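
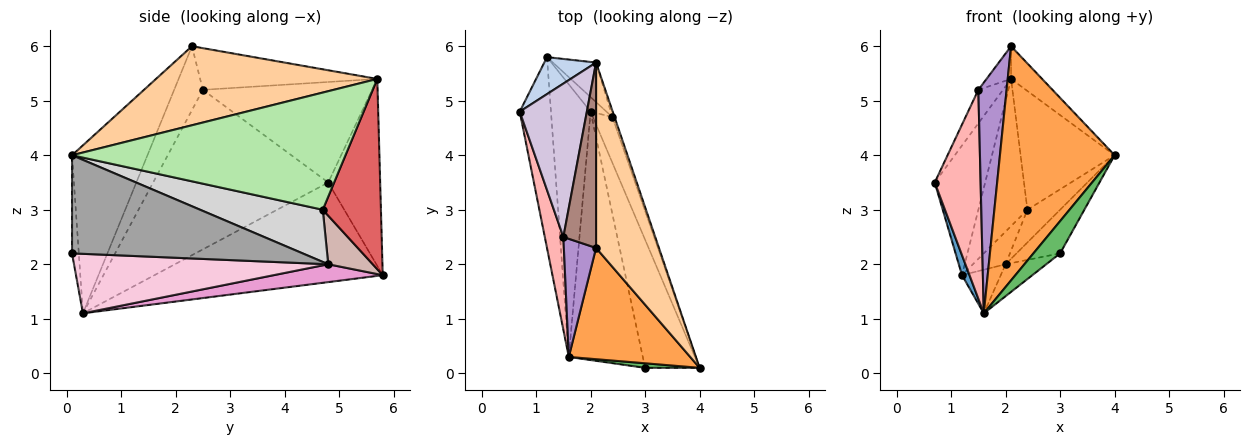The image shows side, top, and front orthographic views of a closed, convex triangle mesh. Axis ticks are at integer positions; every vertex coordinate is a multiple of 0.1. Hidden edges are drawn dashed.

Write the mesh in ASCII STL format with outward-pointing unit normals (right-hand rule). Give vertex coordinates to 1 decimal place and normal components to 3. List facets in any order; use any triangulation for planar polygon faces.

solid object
 facet normal -0.954 -0.031 -0.299
  outer loop
   vertex 1.2 5.8 1.8
   vertex 1.6 0.3 1.1
   vertex 0.7 4.8 3.5
  endloop
 endfacet
 facet normal -0.704 0.683 0.195
  outer loop
   vertex 2.1 5.7 5.4
   vertex 1.2 5.8 1.8
   vertex 0.7 4.8 3.5
  endloop
 endfacet
 facet normal -0.511 -0.777 0.369
  outer loop
   vertex 2.1 2.3 6.0
   vertex 1.6 0.3 1.1
   vertex 4.0 0.1 4.0
  endloop
 endfacet
 facet normal 0.778 0.109 0.619
  outer loop
   vertex 2.1 2.3 6.0
   vertex 4.0 0.1 4.0
   vertex 2.1 5.7 5.4
  endloop
 endfacet
 facet normal -0.243 -0.960 0.135
  outer loop
   vertex 3.0 0.1 2.2
   vertex 4.0 0.1 4.0
   vertex 1.6 0.3 1.1
  endloop
 endfacet
 facet normal 0.946 0.325 -0.017
  outer loop
   vertex 2.4 4.7 3.0
   vertex 2.1 5.7 5.4
   vertex 4.0 0.1 4.0
  endloop
 endfacet
 facet normal 0.753 0.635 -0.171
  outer loop
   vertex 2.4 4.7 3.0
   vertex 1.2 5.8 1.8
   vertex 2.1 5.7 5.4
  endloop
 endfacet
 facet normal -0.961 -0.252 0.112
  outer loop
   vertex 1.5 2.5 5.2
   vertex 0.7 4.8 3.5
   vertex 1.6 0.3 1.1
  endloop
 endfacet
 facet normal -0.671 -0.660 0.338
  outer loop
   vertex 1.5 2.5 5.2
   vertex 1.6 0.3 1.1
   vertex 2.1 2.3 6.0
  endloop
 endfacet
 facet normal -0.826 0.120 0.551
  outer loop
   vertex 1.5 2.5 5.2
   vertex 2.1 5.7 5.4
   vertex 0.7 4.8 3.5
  endloop
 endfacet
 facet normal -0.782 0.108 0.614
  outer loop
   vertex 1.5 2.5 5.2
   vertex 2.1 2.3 6.0
   vertex 2.1 5.7 5.4
  endloop
 endfacet
 facet normal 0.779 0.573 -0.254
  outer loop
   vertex 2.0 4.8 2.0
   vertex 1.2 5.8 1.8
   vertex 2.4 4.7 3.0
  endloop
 endfacet
 facet normal 0.406 0.144 -0.902
  outer loop
   vertex 2.0 4.8 2.0
   vertex 1.6 0.3 1.1
   vertex 1.2 5.8 1.8
  endloop
 endfacet
 facet normal 0.624 0.100 -0.775
  outer loop
   vertex 2.0 4.8 2.0
   vertex 3.0 0.1 2.2
   vertex 1.6 0.3 1.1
  endloop
 endfacet
 facet normal 0.862 0.163 -0.479
  outer loop
   vertex 2.0 4.8 2.0
   vertex 4.0 0.1 4.0
   vertex 3.0 0.1 2.2
  endloop
 endfacet
 facet normal 0.909 0.242 -0.339
  outer loop
   vertex 2.0 4.8 2.0
   vertex 2.4 4.7 3.0
   vertex 4.0 0.1 4.0
  endloop
 endfacet
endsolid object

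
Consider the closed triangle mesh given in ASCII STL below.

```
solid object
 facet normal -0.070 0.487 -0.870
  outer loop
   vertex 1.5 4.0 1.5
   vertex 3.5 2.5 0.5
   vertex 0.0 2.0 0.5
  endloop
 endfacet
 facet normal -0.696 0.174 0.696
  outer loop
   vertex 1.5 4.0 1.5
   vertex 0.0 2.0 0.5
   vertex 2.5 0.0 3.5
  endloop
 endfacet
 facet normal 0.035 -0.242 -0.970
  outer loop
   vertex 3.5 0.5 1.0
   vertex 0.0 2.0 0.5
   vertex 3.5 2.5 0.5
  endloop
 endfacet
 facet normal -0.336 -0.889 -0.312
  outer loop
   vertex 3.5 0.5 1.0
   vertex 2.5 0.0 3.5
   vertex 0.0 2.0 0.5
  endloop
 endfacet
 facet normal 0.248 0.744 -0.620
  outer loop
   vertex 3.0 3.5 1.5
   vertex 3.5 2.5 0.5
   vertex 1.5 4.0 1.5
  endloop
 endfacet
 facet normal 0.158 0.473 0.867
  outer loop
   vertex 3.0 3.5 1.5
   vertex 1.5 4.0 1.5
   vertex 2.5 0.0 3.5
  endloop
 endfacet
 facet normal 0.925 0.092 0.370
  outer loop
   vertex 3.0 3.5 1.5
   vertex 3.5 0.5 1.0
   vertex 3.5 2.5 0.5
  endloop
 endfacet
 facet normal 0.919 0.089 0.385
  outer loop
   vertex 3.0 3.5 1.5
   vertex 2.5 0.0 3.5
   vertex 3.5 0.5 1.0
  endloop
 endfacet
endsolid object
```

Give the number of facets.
8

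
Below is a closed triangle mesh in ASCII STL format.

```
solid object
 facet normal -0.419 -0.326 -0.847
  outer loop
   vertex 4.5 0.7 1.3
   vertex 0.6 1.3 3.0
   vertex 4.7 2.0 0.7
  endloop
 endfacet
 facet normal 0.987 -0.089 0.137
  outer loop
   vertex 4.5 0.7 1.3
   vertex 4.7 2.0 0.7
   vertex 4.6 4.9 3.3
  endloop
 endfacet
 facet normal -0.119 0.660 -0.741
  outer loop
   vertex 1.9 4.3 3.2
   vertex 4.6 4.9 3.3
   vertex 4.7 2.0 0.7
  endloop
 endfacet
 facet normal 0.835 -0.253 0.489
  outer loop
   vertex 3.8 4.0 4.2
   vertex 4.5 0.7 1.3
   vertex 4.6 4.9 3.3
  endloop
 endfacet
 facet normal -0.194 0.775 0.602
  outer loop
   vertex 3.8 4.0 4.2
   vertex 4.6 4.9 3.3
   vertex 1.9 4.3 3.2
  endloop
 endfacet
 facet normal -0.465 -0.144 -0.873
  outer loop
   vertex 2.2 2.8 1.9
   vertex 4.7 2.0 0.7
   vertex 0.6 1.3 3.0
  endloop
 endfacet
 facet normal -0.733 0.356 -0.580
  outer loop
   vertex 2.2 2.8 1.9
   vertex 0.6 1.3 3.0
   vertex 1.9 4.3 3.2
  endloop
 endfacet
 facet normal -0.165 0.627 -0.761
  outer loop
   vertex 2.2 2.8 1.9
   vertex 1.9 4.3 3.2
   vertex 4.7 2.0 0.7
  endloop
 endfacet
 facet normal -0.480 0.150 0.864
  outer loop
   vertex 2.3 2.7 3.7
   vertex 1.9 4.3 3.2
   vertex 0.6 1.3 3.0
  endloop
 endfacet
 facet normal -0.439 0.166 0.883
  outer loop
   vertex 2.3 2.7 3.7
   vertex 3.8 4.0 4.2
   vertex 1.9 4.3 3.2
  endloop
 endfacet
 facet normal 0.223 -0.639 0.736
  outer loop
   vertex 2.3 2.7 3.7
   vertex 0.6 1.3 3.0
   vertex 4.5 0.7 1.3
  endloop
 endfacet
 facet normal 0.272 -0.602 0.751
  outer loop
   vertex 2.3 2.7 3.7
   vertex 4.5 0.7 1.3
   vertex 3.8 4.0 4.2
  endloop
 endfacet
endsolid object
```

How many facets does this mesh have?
12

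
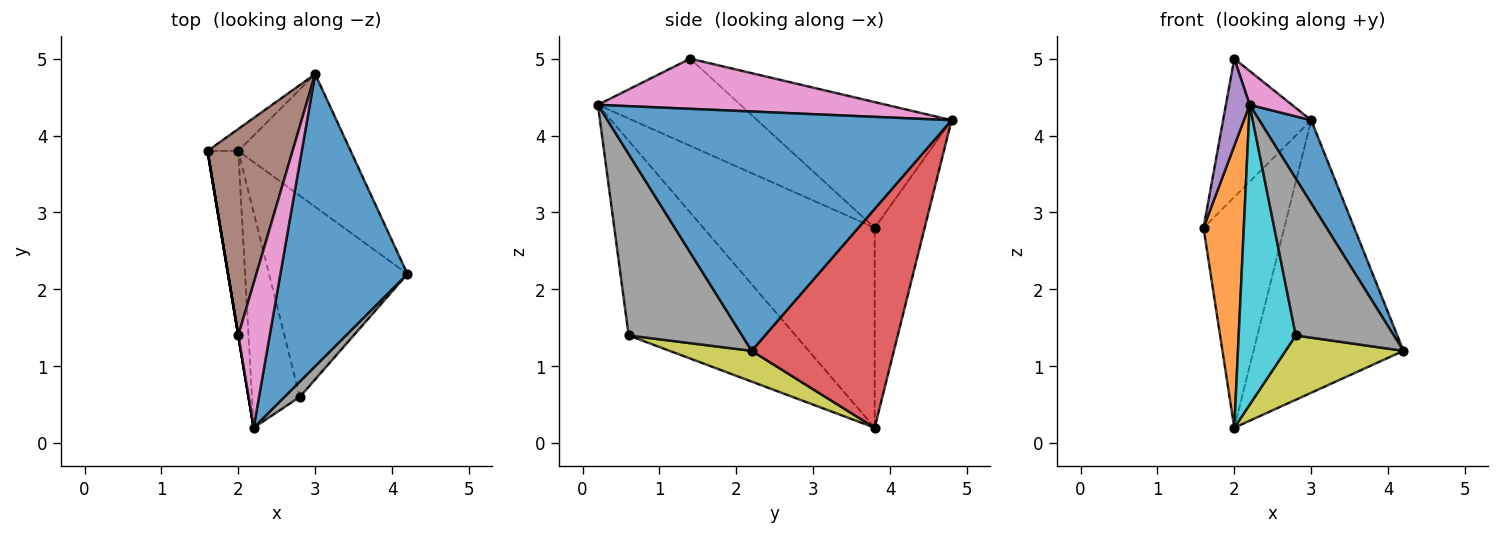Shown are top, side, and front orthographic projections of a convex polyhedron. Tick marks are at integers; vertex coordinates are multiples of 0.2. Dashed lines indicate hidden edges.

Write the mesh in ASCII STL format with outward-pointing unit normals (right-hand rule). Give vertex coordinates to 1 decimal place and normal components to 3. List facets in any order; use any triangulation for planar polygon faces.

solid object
 facet normal 0.876 -0.132 0.465
  outer loop
   vertex 3.0 4.8 4.2
   vertex 2.2 0.2 4.4
   vertex 4.2 2.2 1.2
  endloop
 endfacet
 facet normal -0.963 -0.226 -0.148
  outer loop
   vertex 2.0 3.8 0.2
   vertex 2.2 0.2 4.4
   vertex 1.6 3.8 2.8
  endloop
 endfacet
 facet normal -0.525 0.847 -0.081
  outer loop
   vertex 2.0 3.8 0.2
   vertex 1.6 3.8 2.8
   vertex 3.0 4.8 4.2
  endloop
 endfacet
 facet normal 0.649 0.684 -0.333
  outer loop
   vertex 2.0 3.8 0.2
   vertex 3.0 4.8 4.2
   vertex 4.2 2.2 1.2
  endloop
 endfacet
 facet normal -0.986 -0.164 0.000
  outer loop
   vertex 2.0 1.4 5.0
   vertex 1.6 3.8 2.8
   vertex 2.2 0.2 4.4
  endloop
 endfacet
 facet normal -0.776 0.351 0.524
  outer loop
   vertex 2.0 1.4 5.0
   vertex 3.0 4.8 4.2
   vertex 1.6 3.8 2.8
  endloop
 endfacet
 facet normal 0.841 -0.123 0.527
  outer loop
   vertex 2.0 1.4 5.0
   vertex 2.2 0.2 4.4
   vertex 3.0 4.8 4.2
  endloop
 endfacet
 facet normal 0.755 -0.653 0.064
  outer loop
   vertex 2.8 0.6 1.4
   vertex 4.2 2.2 1.2
   vertex 2.2 0.2 4.4
  endloop
 endfacet
 facet normal 0.207 -0.298 -0.932
  outer loop
   vertex 2.8 0.6 1.4
   vertex 2.0 3.8 0.2
   vertex 4.2 2.2 1.2
  endloop
 endfacet
 facet normal -0.922 -0.315 -0.226
  outer loop
   vertex 2.8 0.6 1.4
   vertex 2.2 0.2 4.4
   vertex 2.0 3.8 0.2
  endloop
 endfacet
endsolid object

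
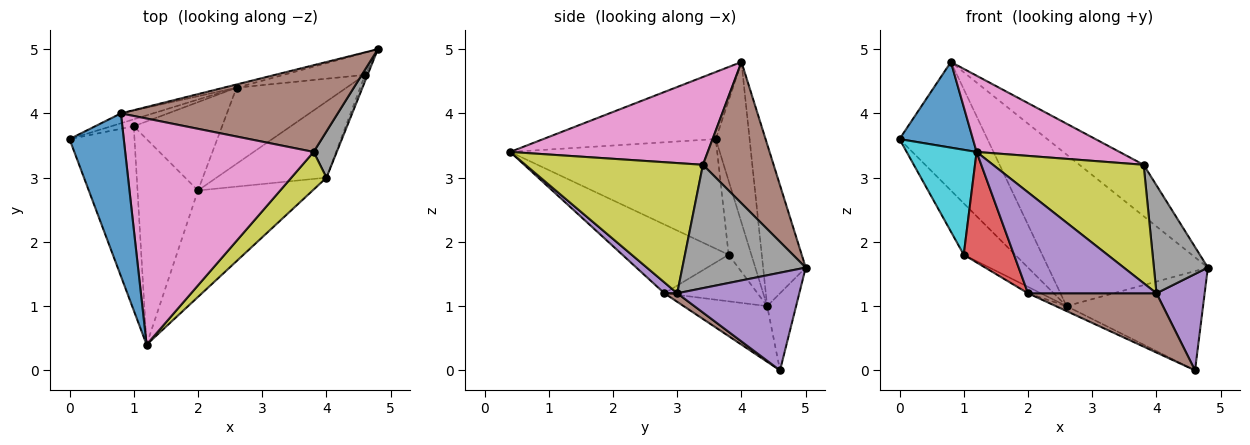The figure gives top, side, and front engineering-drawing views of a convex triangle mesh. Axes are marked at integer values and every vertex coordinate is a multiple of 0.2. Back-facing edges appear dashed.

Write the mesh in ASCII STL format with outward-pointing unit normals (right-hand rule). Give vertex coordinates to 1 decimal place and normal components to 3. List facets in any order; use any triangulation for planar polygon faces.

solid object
 facet normal -0.738 -0.314 0.597
  outer loop
   vertex 0.8 4.0 4.8
   vertex 0.0 3.6 3.6
   vertex 1.2 0.4 3.4
  endloop
 endfacet
 facet normal -0.202 0.956 -0.214
  outer loop
   vertex 2.6 4.4 1.0
   vertex 4.8 5.0 1.6
   vertex 4.6 4.6 0.0
  endloop
 endfacet
 facet normal -0.358 0.931 -0.072
  outer loop
   vertex 2.6 4.4 1.0
   vertex 0.0 3.6 3.6
   vertex 0.8 4.0 4.8
  endloop
 endfacet
 facet normal -0.258 0.966 -0.020
  outer loop
   vertex 2.6 4.4 1.0
   vertex 0.8 4.0 4.8
   vertex 4.8 5.0 1.6
  endloop
 endfacet
 facet normal 0.930 -0.367 -0.024
  outer loop
   vertex 4.0 3.0 1.2
   vertex 4.6 4.6 0.0
   vertex 4.8 5.0 1.6
  endloop
 endfacet
 facet normal 0.489 0.445 0.750
  outer loop
   vertex 3.8 3.4 3.2
   vertex 4.8 5.0 1.6
   vertex 0.8 4.0 4.8
  endloop
 endfacet
 facet normal 0.404 -0.292 0.867
  outer loop
   vertex 3.8 3.4 3.2
   vertex 0.8 4.0 4.8
   vertex 1.2 0.4 3.4
  endloop
 endfacet
 facet normal 0.903 -0.395 0.169
  outer loop
   vertex 3.8 3.4 3.2
   vertex 4.0 3.0 1.2
   vertex 4.8 5.0 1.6
  endloop
 endfacet
 facet normal 0.747 -0.634 0.201
  outer loop
   vertex 3.8 3.4 3.2
   vertex 1.2 0.4 3.4
   vertex 4.0 3.0 1.2
  endloop
 endfacet
 facet normal -0.826 -0.279 -0.490
  outer loop
   vertex 1.0 3.8 1.8
   vertex 1.2 0.4 3.4
   vertex 0.0 3.6 3.6
  endloop
 endfacet
 facet normal -0.401 0.908 -0.122
  outer loop
   vertex 1.0 3.8 1.8
   vertex 0.0 3.6 3.6
   vertex 2.6 4.4 1.0
  endloop
 endfacet
 facet normal -0.451 0.058 -0.891
  outer loop
   vertex 2.0 2.8 1.2
   vertex 2.6 4.4 1.0
   vertex 4.6 4.6 0.0
  endloop
 endfacet
 facet normal -0.465 0.064 -0.883
  outer loop
   vertex 2.0 2.8 1.2
   vertex 1.0 3.8 1.8
   vertex 2.6 4.4 1.0
  endloop
 endfacet
 facet normal -0.708 -0.334 -0.622
  outer loop
   vertex 2.0 2.8 1.2
   vertex 1.2 0.4 3.4
   vertex 1.0 3.8 1.8
  endloop
 endfacet
 facet normal 0.069 -0.686 -0.724
  outer loop
   vertex 2.0 2.8 1.2
   vertex 4.0 3.0 1.2
   vertex 1.2 0.4 3.4
  endloop
 endfacet
 facet normal 0.061 -0.613 -0.787
  outer loop
   vertex 2.0 2.8 1.2
   vertex 4.6 4.6 0.0
   vertex 4.0 3.0 1.2
  endloop
 endfacet
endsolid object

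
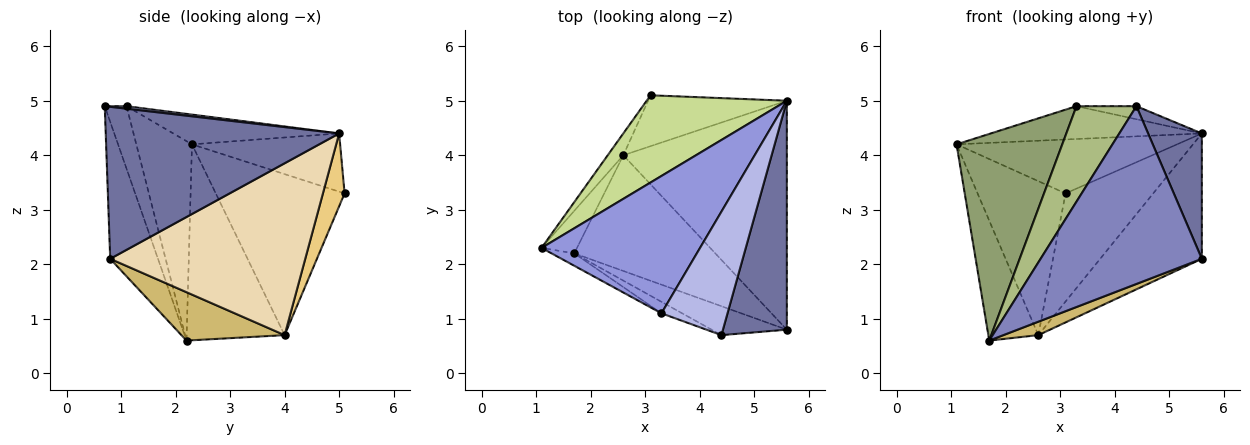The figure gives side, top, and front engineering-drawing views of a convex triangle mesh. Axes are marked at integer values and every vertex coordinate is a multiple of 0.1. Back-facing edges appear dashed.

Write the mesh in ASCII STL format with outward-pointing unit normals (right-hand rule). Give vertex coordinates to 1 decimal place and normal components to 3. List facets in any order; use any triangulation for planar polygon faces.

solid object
 facet normal 0.902 -0.208 0.379
  outer loop
   vertex 5.6 0.8 2.1
   vertex 5.6 5.0 4.4
   vertex 4.4 0.7 4.9
  endloop
 endfacet
 facet normal -0.281 -0.947 -0.154
  outer loop
   vertex 5.6 0.8 2.1
   vertex 4.4 0.7 4.9
   vertex 1.7 2.2 0.6
  endloop
 endfacet
 facet normal -0.180 0.229 0.957
  outer loop
   vertex 3.3 1.1 4.9
   vertex 5.6 5.0 4.4
   vertex 1.1 2.3 4.2
  endloop
 endfacet
 facet normal 0.038 0.105 0.994
  outer loop
   vertex 3.3 1.1 4.9
   vertex 4.4 0.7 4.9
   vertex 5.6 5.0 4.4
  endloop
 endfacet
 facet normal -0.465 -0.884 -0.053
  outer loop
   vertex 3.3 1.1 4.9
   vertex 1.1 2.3 4.2
   vertex 1.7 2.2 0.6
  endloop
 endfacet
 facet normal -0.340 -0.934 -0.113
  outer loop
   vertex 3.3 1.1 4.9
   vertex 1.7 2.2 0.6
   vertex 4.4 0.7 4.9
  endloop
 endfacet
 facet normal -0.333 0.496 0.802
  outer loop
   vertex 3.1 5.1 3.3
   vertex 1.1 2.3 4.2
   vertex 5.6 5.0 4.4
  endloop
 endfacet
 facet normal -0.879 0.449 -0.159
  outer loop
   vertex 2.6 4.0 0.7
   vertex 1.7 2.2 0.6
   vertex 1.1 2.3 4.2
  endloop
 endfacet
 facet normal -0.823 0.562 -0.080
  outer loop
   vertex 2.6 4.0 0.7
   vertex 1.1 2.3 4.2
   vertex 3.1 5.1 3.3
  endloop
 endfacet
 facet normal 0.323 -0.109 -0.940
  outer loop
   vertex 2.6 4.0 0.7
   vertex 5.6 0.8 2.1
   vertex 1.7 2.2 0.6
  endloop
 endfacet
 facet normal 0.218 0.883 -0.416
  outer loop
   vertex 2.6 4.0 0.7
   vertex 3.1 5.1 3.3
   vertex 5.6 5.0 4.4
  endloop
 endfacet
 facet normal 0.678 0.353 -0.645
  outer loop
   vertex 2.6 4.0 0.7
   vertex 5.6 5.0 4.4
   vertex 5.6 0.8 2.1
  endloop
 endfacet
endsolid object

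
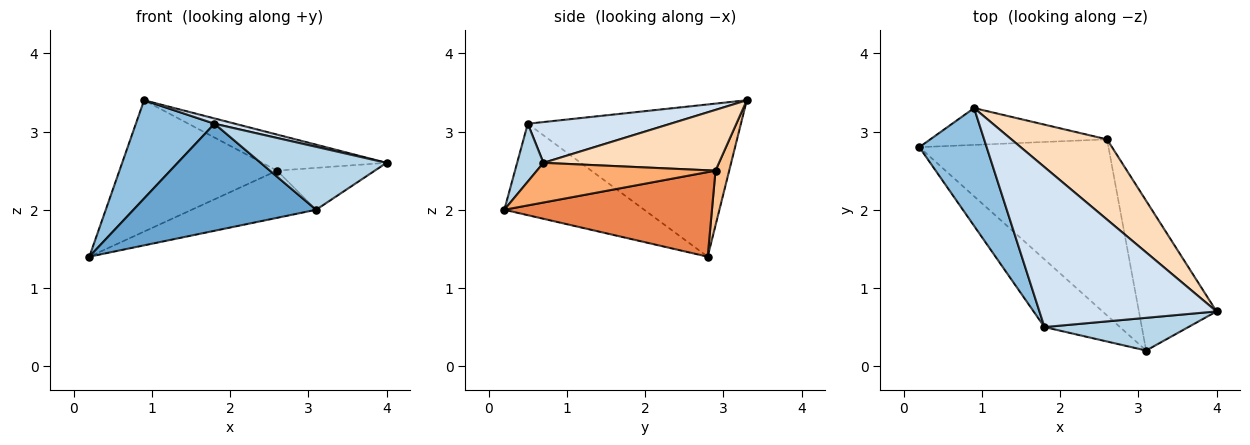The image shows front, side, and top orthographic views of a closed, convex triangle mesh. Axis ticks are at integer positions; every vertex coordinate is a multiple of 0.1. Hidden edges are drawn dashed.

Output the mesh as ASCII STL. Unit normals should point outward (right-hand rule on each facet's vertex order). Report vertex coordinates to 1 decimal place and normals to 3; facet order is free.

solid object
 facet normal -0.543 -0.710 -0.449
  outer loop
   vertex 1.8 0.5 3.1
   vertex 0.2 2.8 1.4
   vertex 3.1 0.2 2.0
  endloop
 endfacet
 facet normal -0.867 -0.320 0.383
  outer loop
   vertex 1.8 0.5 3.1
   vertex 0.9 3.3 3.4
   vertex 0.2 2.8 1.4
  endloop
 endfacet
 facet normal 0.182 -0.872 0.453
  outer loop
   vertex 1.8 0.5 3.1
   vertex 3.1 0.2 2.0
   vertex 4.0 0.7 2.6
  endloop
 endfacet
 facet normal 0.224 -0.032 0.974
  outer loop
   vertex 1.8 0.5 3.1
   vertex 4.0 0.7 2.6
   vertex 0.9 3.3 3.4
  endloop
 endfacet
 facet normal 0.397 0.238 -0.887
  outer loop
   vertex 2.6 2.9 2.5
   vertex 3.1 0.2 2.0
   vertex 0.2 2.8 1.4
  endloop
 endfacet
 facet normal 0.442 0.242 -0.864
  outer loop
   vertex 2.6 2.9 2.5
   vertex 4.0 0.7 2.6
   vertex 3.1 0.2 2.0
  endloop
 endfacet
 facet normal 0.083 0.960 -0.269
  outer loop
   vertex 2.6 2.9 2.5
   vertex 0.2 2.8 1.4
   vertex 0.9 3.3 3.4
  endloop
 endfacet
 facet normal 0.501 0.355 0.789
  outer loop
   vertex 2.6 2.9 2.5
   vertex 0.9 3.3 3.4
   vertex 4.0 0.7 2.6
  endloop
 endfacet
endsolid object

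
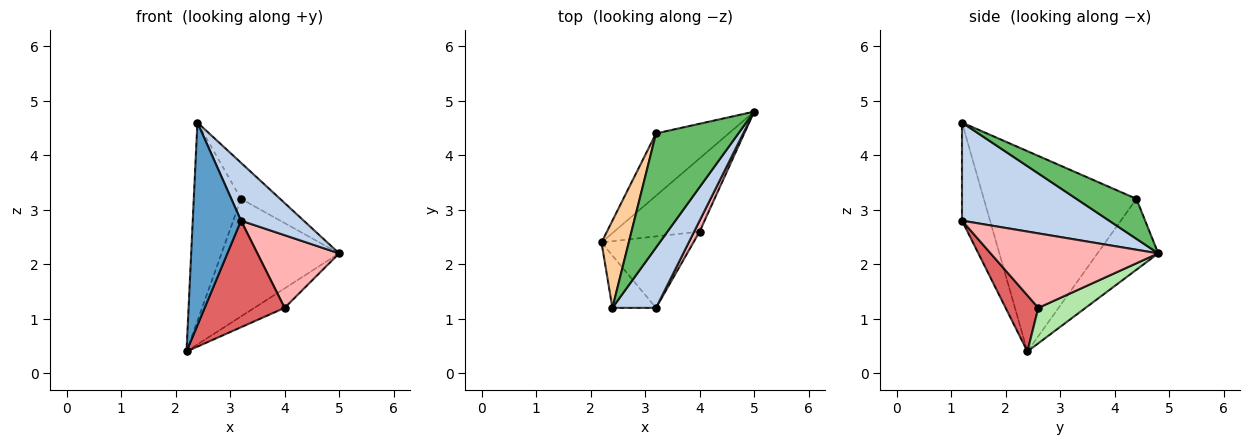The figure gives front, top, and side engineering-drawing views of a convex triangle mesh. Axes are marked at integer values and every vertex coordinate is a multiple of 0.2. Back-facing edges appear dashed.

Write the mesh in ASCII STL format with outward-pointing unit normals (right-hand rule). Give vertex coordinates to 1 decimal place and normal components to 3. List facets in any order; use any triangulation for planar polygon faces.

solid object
 facet normal -0.490 -0.844 -0.218
  outer loop
   vertex 2.4 1.2 4.6
   vertex 2.2 2.4 0.4
   vertex 3.2 1.2 2.8
  endloop
 endfacet
 facet normal 0.852 -0.363 0.378
  outer loop
   vertex 2.4 1.2 4.6
   vertex 3.2 1.2 2.8
   vertex 5.0 4.8 2.2
  endloop
 endfacet
 facet normal -0.415 0.804 -0.426
  outer loop
   vertex 3.2 4.4 3.2
   vertex 5.0 4.8 2.2
   vertex 2.2 2.4 0.4
  endloop
 endfacet
 facet normal -0.947 0.293 0.129
  outer loop
   vertex 3.2 4.4 3.2
   vertex 2.2 2.4 0.4
   vertex 2.4 1.2 4.6
  endloop
 endfacet
 facet normal 0.420 0.274 0.865
  outer loop
   vertex 3.2 4.4 3.2
   vertex 2.4 1.2 4.6
   vertex 5.0 4.8 2.2
  endloop
 endfacet
 facet normal 0.372 0.239 -0.897
  outer loop
   vertex 4.0 2.6 1.2
   vertex 2.2 2.4 0.4
   vertex 5.0 4.8 2.2
  endloop
 endfacet
 facet normal 0.322 -0.786 -0.527
  outer loop
   vertex 4.0 2.6 1.2
   vertex 3.2 1.2 2.8
   vertex 2.2 2.4 0.4
  endloop
 endfacet
 facet normal 0.897 -0.437 0.066
  outer loop
   vertex 4.0 2.6 1.2
   vertex 5.0 4.8 2.2
   vertex 3.2 1.2 2.8
  endloop
 endfacet
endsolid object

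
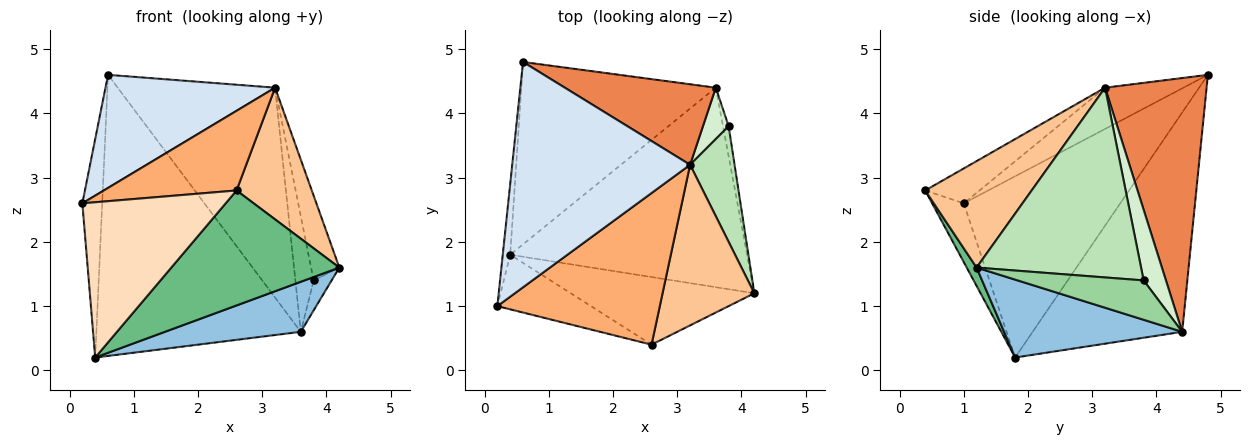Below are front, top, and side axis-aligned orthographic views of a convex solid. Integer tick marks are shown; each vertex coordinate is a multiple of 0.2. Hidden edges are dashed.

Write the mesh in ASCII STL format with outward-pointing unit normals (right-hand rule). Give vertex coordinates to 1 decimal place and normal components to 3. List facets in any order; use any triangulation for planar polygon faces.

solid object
 facet normal -0.991 0.126 -0.041
  outer loop
   vertex 0.4 1.8 0.2
   vertex 0.2 1.0 2.6
   vertex 0.6 4.8 4.6
  endloop
 endfacet
 facet normal 0.304 -0.232 -0.924
  outer loop
   vertex 3.6 4.4 0.6
   vertex 4.2 1.2 1.6
   vertex 0.4 1.8 0.2
  endloop
 endfacet
 facet normal -0.523 0.715 -0.464
  outer loop
   vertex 3.6 4.4 0.6
   vertex 0.4 1.8 0.2
   vertex 0.6 4.8 4.6
  endloop
 endfacet
 facet normal -0.203 -0.439 0.875
  outer loop
   vertex 3.2 3.2 4.4
   vertex 0.6 4.8 4.6
   vertex 0.2 1.0 2.6
  endloop
 endfacet
 facet normal 0.516 0.800 0.307
  outer loop
   vertex 3.2 3.2 4.4
   vertex 3.6 4.4 0.6
   vertex 0.6 4.8 4.6
  endloop
 endfacet
 facet normal -0.187 -0.457 0.870
  outer loop
   vertex 2.6 0.4 2.8
   vertex 3.2 3.2 4.4
   vertex 0.2 1.0 2.6
  endloop
 endfacet
 facet normal 0.668 -0.472 0.576
  outer loop
   vertex 2.6 0.4 2.8
   vertex 4.2 1.2 1.6
   vertex 3.2 3.2 4.4
  endloop
 endfacet
 facet normal -0.204 -0.924 -0.325
  outer loop
   vertex 2.6 0.4 2.8
   vertex 0.2 1.0 2.6
   vertex 0.4 1.8 0.2
  endloop
 endfacet
 facet normal 0.051 -0.861 -0.506
  outer loop
   vertex 2.6 0.4 2.8
   vertex 0.4 1.8 0.2
   vertex 4.2 1.2 1.6
  endloop
 endfacet
 facet normal 0.980 0.140 -0.140
  outer loop
   vertex 3.8 3.8 1.4
   vertex 4.2 1.2 1.6
   vertex 3.6 4.4 0.6
  endloop
 endfacet
 facet normal 0.960 0.165 0.225
  outer loop
   vertex 3.8 3.8 1.4
   vertex 3.2 3.2 4.4
   vertex 4.2 1.2 1.6
  endloop
 endfacet
 facet normal 0.745 0.610 0.271
  outer loop
   vertex 3.8 3.8 1.4
   vertex 3.6 4.4 0.6
   vertex 3.2 3.2 4.4
  endloop
 endfacet
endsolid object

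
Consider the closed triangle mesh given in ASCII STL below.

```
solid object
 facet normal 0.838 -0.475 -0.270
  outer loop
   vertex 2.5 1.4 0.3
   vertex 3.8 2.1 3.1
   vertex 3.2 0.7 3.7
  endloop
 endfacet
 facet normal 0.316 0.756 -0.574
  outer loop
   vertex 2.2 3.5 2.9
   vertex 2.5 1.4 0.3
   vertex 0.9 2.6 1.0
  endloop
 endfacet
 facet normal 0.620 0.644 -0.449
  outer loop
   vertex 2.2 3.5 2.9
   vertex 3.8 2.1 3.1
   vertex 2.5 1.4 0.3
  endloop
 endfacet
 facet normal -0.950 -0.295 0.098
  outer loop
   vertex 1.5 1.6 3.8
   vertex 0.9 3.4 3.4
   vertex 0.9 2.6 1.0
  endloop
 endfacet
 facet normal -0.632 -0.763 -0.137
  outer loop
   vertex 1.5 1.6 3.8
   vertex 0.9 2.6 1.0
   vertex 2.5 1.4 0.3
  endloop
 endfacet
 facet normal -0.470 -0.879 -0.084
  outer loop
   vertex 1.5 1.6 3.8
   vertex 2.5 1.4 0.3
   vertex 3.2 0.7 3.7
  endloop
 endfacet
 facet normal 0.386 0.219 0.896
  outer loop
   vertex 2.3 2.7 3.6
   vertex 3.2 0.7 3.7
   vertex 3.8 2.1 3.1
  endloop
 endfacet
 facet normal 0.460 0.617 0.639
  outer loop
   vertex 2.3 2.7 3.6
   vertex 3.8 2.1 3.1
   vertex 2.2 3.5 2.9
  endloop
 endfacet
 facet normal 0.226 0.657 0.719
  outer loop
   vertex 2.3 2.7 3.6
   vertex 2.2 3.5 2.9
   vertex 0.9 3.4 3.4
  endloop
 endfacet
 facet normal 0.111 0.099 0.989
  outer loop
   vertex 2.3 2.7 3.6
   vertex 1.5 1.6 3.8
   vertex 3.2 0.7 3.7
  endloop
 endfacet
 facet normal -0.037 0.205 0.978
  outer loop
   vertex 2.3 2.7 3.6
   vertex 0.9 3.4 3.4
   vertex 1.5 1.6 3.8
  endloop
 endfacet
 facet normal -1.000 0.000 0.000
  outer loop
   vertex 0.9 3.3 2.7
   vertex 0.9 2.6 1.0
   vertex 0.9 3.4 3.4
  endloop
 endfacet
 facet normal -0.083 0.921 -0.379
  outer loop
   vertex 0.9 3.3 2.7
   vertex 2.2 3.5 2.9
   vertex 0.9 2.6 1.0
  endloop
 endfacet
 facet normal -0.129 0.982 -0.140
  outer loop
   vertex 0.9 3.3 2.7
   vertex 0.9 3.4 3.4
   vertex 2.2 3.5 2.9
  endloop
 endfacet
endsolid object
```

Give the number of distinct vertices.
9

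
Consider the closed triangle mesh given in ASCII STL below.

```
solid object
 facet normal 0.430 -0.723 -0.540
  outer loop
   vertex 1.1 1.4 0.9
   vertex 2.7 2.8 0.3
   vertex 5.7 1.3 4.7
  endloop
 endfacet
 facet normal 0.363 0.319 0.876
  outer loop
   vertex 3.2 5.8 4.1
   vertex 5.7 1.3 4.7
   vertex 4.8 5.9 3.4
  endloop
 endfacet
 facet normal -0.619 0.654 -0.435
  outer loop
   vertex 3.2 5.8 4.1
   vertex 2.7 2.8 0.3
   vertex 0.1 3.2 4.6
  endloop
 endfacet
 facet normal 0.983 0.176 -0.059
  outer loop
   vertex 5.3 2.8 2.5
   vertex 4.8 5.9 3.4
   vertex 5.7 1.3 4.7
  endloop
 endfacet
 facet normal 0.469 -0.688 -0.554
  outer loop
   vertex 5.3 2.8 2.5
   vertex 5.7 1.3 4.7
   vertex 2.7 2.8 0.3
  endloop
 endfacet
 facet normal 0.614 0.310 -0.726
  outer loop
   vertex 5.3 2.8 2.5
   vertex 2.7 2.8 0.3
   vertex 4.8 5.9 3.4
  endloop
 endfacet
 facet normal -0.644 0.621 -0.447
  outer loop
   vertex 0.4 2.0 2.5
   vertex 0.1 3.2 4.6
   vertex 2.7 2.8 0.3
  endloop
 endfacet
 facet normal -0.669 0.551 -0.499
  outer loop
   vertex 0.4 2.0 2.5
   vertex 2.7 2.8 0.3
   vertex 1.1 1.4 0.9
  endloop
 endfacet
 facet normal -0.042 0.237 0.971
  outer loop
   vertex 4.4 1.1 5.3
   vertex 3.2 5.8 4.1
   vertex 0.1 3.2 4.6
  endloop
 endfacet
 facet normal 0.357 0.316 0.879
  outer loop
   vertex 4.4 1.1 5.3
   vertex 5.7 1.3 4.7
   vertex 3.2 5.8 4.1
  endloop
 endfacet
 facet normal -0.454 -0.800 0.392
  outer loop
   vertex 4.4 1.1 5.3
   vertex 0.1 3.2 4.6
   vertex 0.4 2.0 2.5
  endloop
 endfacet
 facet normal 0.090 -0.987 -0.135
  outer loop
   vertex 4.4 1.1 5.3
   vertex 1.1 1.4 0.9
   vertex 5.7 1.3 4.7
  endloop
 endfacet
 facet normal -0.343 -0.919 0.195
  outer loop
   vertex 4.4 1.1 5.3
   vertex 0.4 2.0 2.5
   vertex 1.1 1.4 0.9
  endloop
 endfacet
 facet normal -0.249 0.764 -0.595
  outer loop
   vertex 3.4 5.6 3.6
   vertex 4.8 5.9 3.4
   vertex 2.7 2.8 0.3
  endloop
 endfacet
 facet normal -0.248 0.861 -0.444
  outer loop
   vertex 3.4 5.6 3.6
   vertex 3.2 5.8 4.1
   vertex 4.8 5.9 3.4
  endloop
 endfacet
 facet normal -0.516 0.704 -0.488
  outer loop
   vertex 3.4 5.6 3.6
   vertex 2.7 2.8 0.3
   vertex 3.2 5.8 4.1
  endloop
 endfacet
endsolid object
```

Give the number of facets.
16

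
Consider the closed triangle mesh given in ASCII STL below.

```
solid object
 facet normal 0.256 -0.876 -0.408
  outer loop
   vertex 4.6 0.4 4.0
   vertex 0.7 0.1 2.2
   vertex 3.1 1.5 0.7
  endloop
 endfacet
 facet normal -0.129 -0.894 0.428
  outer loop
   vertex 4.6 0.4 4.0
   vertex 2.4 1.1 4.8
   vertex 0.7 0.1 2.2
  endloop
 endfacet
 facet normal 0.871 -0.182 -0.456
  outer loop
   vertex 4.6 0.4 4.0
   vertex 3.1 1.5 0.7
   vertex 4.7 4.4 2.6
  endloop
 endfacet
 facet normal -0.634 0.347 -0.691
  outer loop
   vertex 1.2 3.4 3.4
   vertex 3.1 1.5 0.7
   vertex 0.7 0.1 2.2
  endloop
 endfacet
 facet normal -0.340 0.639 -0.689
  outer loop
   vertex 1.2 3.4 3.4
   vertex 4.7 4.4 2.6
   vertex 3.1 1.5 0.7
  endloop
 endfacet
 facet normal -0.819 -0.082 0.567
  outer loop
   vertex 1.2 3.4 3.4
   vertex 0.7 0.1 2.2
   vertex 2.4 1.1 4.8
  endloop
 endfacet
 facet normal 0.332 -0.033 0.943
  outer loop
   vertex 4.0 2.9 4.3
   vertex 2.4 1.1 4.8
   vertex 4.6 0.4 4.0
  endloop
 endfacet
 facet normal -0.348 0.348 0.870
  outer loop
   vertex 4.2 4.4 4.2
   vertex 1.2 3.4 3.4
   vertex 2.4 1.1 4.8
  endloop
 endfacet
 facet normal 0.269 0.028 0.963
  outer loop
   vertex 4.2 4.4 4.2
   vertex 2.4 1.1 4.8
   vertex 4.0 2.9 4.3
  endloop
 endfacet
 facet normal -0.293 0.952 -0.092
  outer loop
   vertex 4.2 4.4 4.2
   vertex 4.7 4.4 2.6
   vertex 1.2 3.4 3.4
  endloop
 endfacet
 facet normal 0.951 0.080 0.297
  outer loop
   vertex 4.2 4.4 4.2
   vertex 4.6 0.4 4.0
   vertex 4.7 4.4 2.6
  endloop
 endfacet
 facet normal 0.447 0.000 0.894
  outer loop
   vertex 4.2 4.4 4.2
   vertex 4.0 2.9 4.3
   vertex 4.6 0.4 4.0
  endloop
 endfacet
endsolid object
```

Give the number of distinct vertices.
8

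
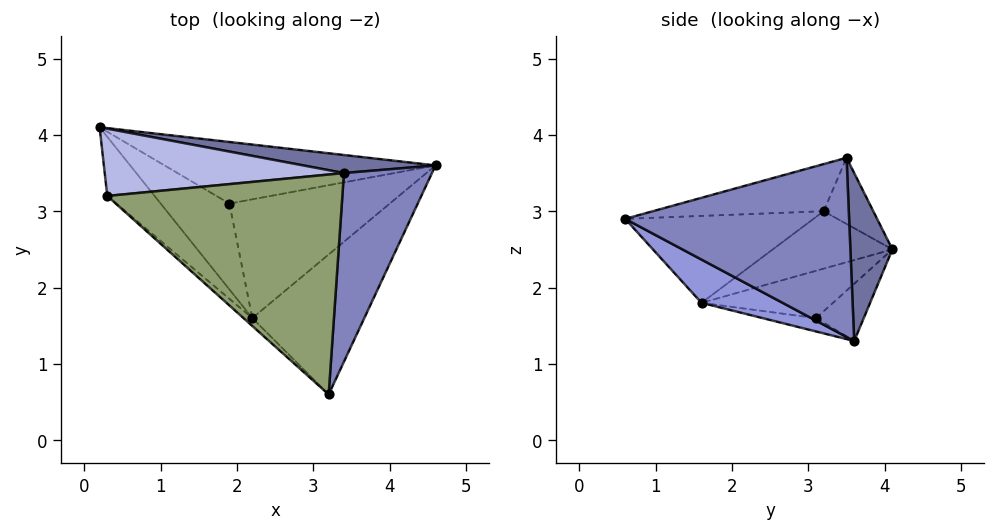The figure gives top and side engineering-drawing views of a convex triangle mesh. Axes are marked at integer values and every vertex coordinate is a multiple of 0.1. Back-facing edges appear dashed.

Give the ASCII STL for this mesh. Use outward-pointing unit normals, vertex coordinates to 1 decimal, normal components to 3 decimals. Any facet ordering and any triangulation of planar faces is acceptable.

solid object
 facet normal 0.142 0.983 0.112
  outer loop
   vertex 3.4 3.5 3.7
   vertex 4.6 3.6 1.3
   vertex 0.2 4.1 2.5
  endloop
 endfacet
 facet normal 0.883 -0.181 0.434
  outer loop
   vertex 3.4 3.5 3.7
   vertex 3.2 0.6 2.9
   vertex 4.6 3.6 1.3
  endloop
 endfacet
 facet normal 0.300 -0.554 -0.776
  outer loop
   vertex 2.2 1.6 1.8
   vertex 4.6 3.6 1.3
   vertex 3.2 0.6 2.9
  endloop
 endfacet
 facet normal -0.238 0.451 0.860
  outer loop
   vertex 0.3 3.2 3.0
   vertex 3.4 3.5 3.7
   vertex 0.2 4.1 2.5
  endloop
 endfacet
 facet normal -0.190 -0.249 0.950
  outer loop
   vertex 0.3 3.2 3.0
   vertex 3.2 0.6 2.9
   vertex 3.4 3.5 3.7
  endloop
 endfacet
 facet normal -0.706 -0.402 -0.582
  outer loop
   vertex 0.3 3.2 3.0
   vertex 0.2 4.1 2.5
   vertex 2.2 1.6 1.8
  endloop
 endfacet
 facet normal -0.667 -0.742 -0.068
  outer loop
   vertex 0.3 3.2 3.0
   vertex 2.2 1.6 1.8
   vertex 3.2 0.6 2.9
  endloop
 endfacet
 facet normal -0.183 0.468 -0.865
  outer loop
   vertex 1.9 3.1 1.6
   vertex 0.2 4.1 2.5
   vertex 4.6 3.6 1.3
  endloop
 endfacet
 facet normal -0.554 -0.218 -0.804
  outer loop
   vertex 1.9 3.1 1.6
   vertex 2.2 1.6 1.8
   vertex 0.2 4.1 2.5
  endloop
 endfacet
 facet normal -0.082 -0.148 -0.986
  outer loop
   vertex 1.9 3.1 1.6
   vertex 4.6 3.6 1.3
   vertex 2.2 1.6 1.8
  endloop
 endfacet
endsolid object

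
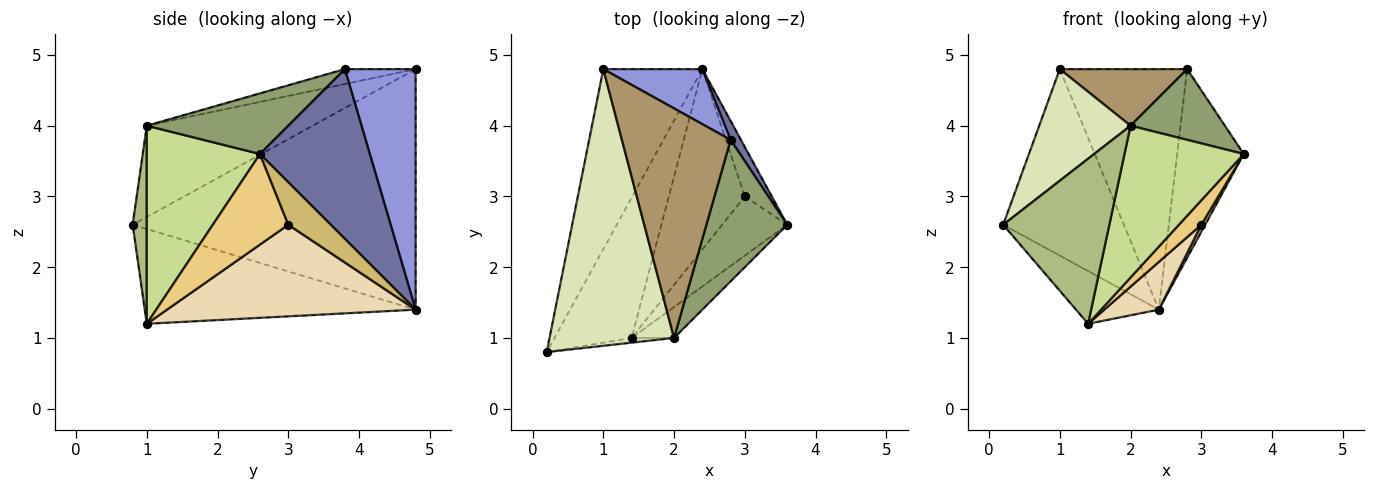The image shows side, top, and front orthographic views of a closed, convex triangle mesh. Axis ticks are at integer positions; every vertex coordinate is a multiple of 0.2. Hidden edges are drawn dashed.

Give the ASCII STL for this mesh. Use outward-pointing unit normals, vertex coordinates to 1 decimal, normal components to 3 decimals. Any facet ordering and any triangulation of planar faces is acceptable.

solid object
 facet normal 0.854 0.518 0.052
  outer loop
   vertex 2.8 3.8 4.8
   vertex 3.6 2.6 3.6
   vertex 2.4 4.8 1.4
  endloop
 endfacet
 facet normal -0.860 0.367 -0.354
  outer loop
   vertex 1.0 4.8 4.8
   vertex 2.4 4.8 1.4
   vertex 0.2 0.8 2.6
  endloop
 endfacet
 facet normal 0.476 0.857 0.196
  outer loop
   vertex 1.0 4.8 4.8
   vertex 2.8 3.8 4.8
   vertex 2.4 4.8 1.4
  endloop
 endfacet
 facet normal -0.755 0.231 -0.614
  outer loop
   vertex 1.4 1.0 1.2
   vertex 0.2 0.8 2.6
   vertex 2.4 4.8 1.4
  endloop
 endfacet
 facet normal 0.557 -0.371 0.743
  outer loop
   vertex 2.0 1.0 4.0
   vertex 3.6 2.6 3.6
   vertex 2.8 3.8 4.8
  endloop
 endfacet
 facet normal 0.132 -0.991 -0.028
  outer loop
   vertex 2.0 1.0 4.0
   vertex 0.2 0.8 2.6
   vertex 1.4 1.0 1.2
  endloop
 endfacet
 facet normal 0.681 -0.718 -0.146
  outer loop
   vertex 2.0 1.0 4.0
   vertex 1.4 1.0 1.2
   vertex 3.6 2.6 3.6
  endloop
 endfacet
 facet normal -0.562 -0.309 0.767
  outer loop
   vertex 2.0 1.0 4.0
   vertex 1.0 4.8 4.8
   vertex 0.2 0.8 2.6
  endloop
 endfacet
 facet normal -0.132 -0.237 0.962
  outer loop
   vertex 2.0 1.0 4.0
   vertex 2.8 3.8 4.8
   vertex 1.0 4.8 4.8
  endloop
 endfacet
 facet normal 0.841 -0.076 -0.535
  outer loop
   vertex 3.0 3.0 2.6
   vertex 2.4 4.8 1.4
   vertex 3.6 2.6 3.6
  endloop
 endfacet
 facet normal 0.789 -0.234 -0.567
  outer loop
   vertex 3.0 3.0 2.6
   vertex 3.6 2.6 3.6
   vertex 1.4 1.0 1.2
  endloop
 endfacet
 facet normal 0.759 -0.167 -0.629
  outer loop
   vertex 3.0 3.0 2.6
   vertex 1.4 1.0 1.2
   vertex 2.4 4.8 1.4
  endloop
 endfacet
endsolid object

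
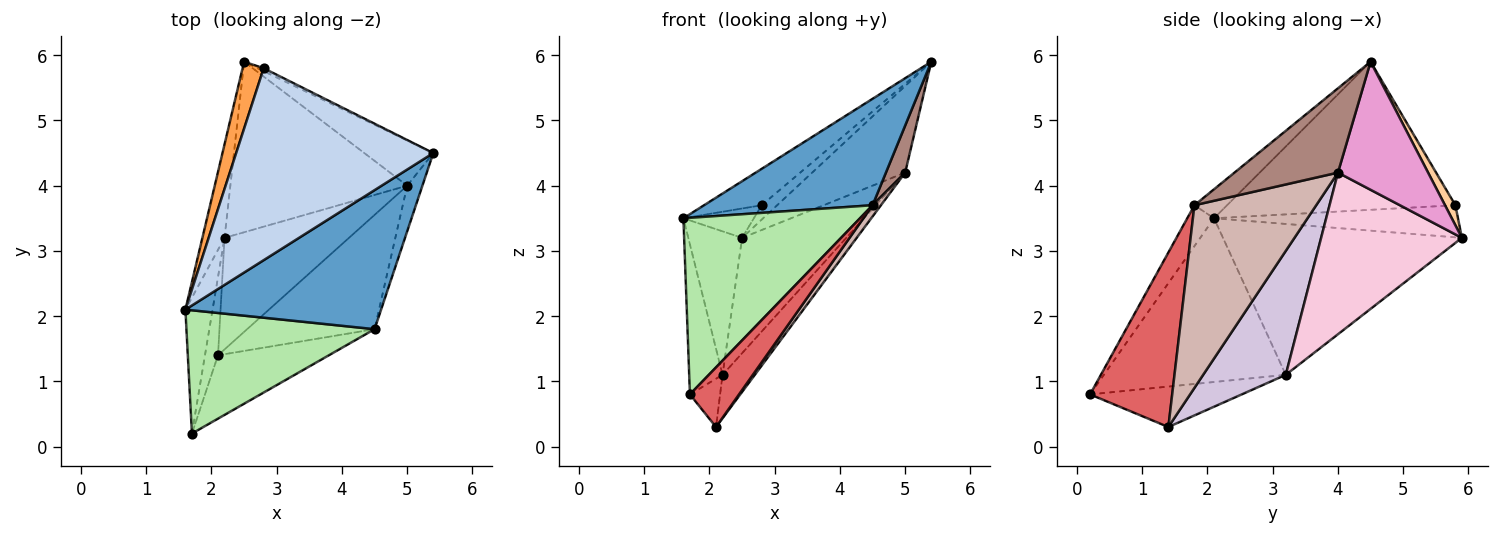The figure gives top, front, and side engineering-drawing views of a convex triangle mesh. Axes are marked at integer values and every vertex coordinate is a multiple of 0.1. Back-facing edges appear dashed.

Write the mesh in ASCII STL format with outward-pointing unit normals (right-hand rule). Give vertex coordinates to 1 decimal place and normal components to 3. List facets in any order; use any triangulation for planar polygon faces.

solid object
 facet normal -0.117 -0.604 0.789
  outer loop
   vertex 4.5 1.8 3.7
   vertex 5.4 4.5 5.9
   vertex 1.6 2.1 3.5
  endloop
 endfacet
 facet normal -0.594 0.150 0.790
  outer loop
   vertex 2.8 5.8 3.7
   vertex 1.6 2.1 3.5
   vertex 5.4 4.5 5.9
  endloop
 endfacet
 facet normal -0.812 0.235 0.534
  outer loop
   vertex 2.8 5.8 3.7
   vertex 2.5 5.9 3.2
   vertex 1.6 2.1 3.5
  endloop
 endfacet
 facet normal 0.550 0.818 -0.166
  outer loop
   vertex 2.8 5.8 3.7
   vertex 5.4 4.5 5.9
   vertex 2.5 5.9 3.2
  endloop
 endfacet
 facet normal -0.966 0.218 -0.142
  outer loop
   vertex 2.2 3.2 1.1
   vertex 1.6 2.1 3.5
   vertex 2.5 5.9 3.2
  endloop
 endfacet
 facet normal -0.123 -0.814 0.568
  outer loop
   vertex 1.7 0.2 0.8
   vertex 4.5 1.8 3.7
   vertex 1.6 2.1 3.5
  endloop
 endfacet
 facet normal 0.753 -0.451 -0.479
  outer loop
   vertex 1.7 0.2 0.8
   vertex 2.1 1.4 0.3
   vertex 4.5 1.8 3.7
  endloop
 endfacet
 facet normal -0.971 0.178 -0.161
  outer loop
   vertex 1.7 0.2 0.8
   vertex 1.6 2.1 3.5
   vertex 2.2 3.2 1.1
  endloop
 endfacet
 facet normal -0.935 0.186 -0.302
  outer loop
   vertex 1.7 0.2 0.8
   vertex 2.2 3.2 1.1
   vertex 2.1 1.4 0.3
  endloop
 endfacet
 facet normal 0.680 0.266 -0.683
  outer loop
   vertex 5.0 4.0 4.2
   vertex 2.1 1.4 0.3
   vertex 2.2 3.2 1.1
  endloop
 endfacet
 facet normal 0.968 -0.180 -0.175
  outer loop
   vertex 5.0 4.0 4.2
   vertex 5.4 4.5 5.9
   vertex 4.5 1.8 3.7
  endloop
 endfacet
 facet normal 0.819 -0.056 -0.571
  outer loop
   vertex 5.0 4.0 4.2
   vertex 4.5 1.8 3.7
   vertex 2.1 1.4 0.3
  endloop
 endfacet
 facet normal 0.652 0.672 -0.351
  outer loop
   vertex 5.0 4.0 4.2
   vertex 2.5 5.9 3.2
   vertex 5.4 4.5 5.9
  endloop
 endfacet
 facet normal 0.604 0.447 -0.660
  outer loop
   vertex 5.0 4.0 4.2
   vertex 2.2 3.2 1.1
   vertex 2.5 5.9 3.2
  endloop
 endfacet
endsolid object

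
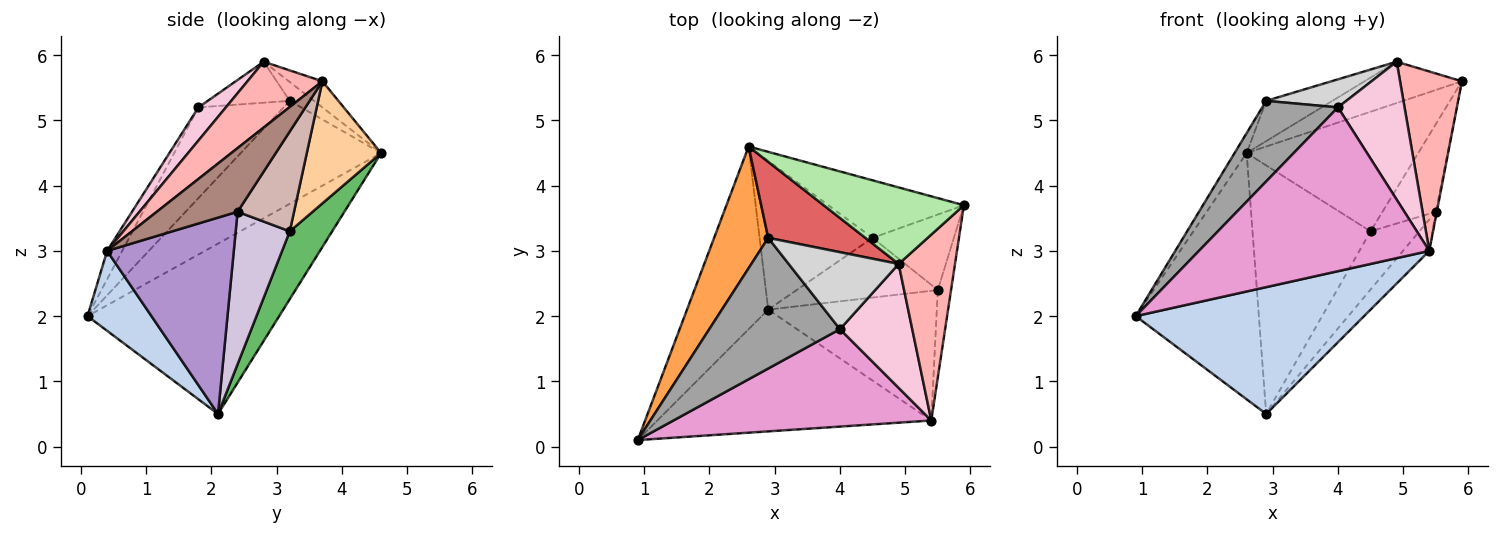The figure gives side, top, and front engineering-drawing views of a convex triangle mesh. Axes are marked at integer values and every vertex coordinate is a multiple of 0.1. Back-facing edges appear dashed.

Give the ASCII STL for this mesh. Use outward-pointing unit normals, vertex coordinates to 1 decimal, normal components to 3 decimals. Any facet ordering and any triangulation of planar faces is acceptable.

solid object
 facet normal -0.781 0.502 -0.372
  outer loop
   vertex 2.9 2.1 0.5
   vertex 0.9 0.1 2.0
   vertex 2.6 4.6 4.5
  endloop
 endfacet
 facet normal 0.198 -0.707 -0.679
  outer loop
   vertex 5.4 0.4 3.0
   vertex 0.9 0.1 2.0
   vertex 2.9 2.1 0.5
  endloop
 endfacet
 facet normal -0.883 0.076 0.464
  outer loop
   vertex 2.9 3.2 5.3
   vertex 2.6 4.6 4.5
   vertex 0.9 0.1 2.0
  endloop
 endfacet
 facet normal 0.364 0.840 -0.404
  outer loop
   vertex 4.5 3.2 3.3
   vertex 2.6 4.6 4.5
   vertex 5.9 3.7 5.6
  endloop
 endfacet
 facet normal 0.295 0.820 -0.491
  outer loop
   vertex 4.5 3.2 3.3
   vertex 2.9 2.1 0.5
   vertex 2.6 4.6 4.5
  endloop
 endfacet
 facet normal -0.162 0.469 0.868
  outer loop
   vertex 4.9 2.8 5.9
   vertex 5.9 3.7 5.6
   vertex 2.6 4.6 4.5
  endloop
 endfacet
 facet normal -0.169 0.461 0.871
  outer loop
   vertex 4.9 2.8 5.9
   vertex 2.6 4.6 4.5
   vertex 2.9 3.2 5.3
  endloop
 endfacet
 facet normal 0.644 -0.531 0.551
  outer loop
   vertex 4.9 2.8 5.9
   vertex 5.4 0.4 3.0
   vertex 5.9 3.7 5.6
  endloop
 endfacet
 facet normal 0.749 0.156 -0.644
  outer loop
   vertex 5.5 2.4 3.6
   vertex 5.4 0.4 3.0
   vertex 2.9 2.1 0.5
  endloop
 endfacet
 facet normal 0.612 0.552 -0.566
  outer loop
   vertex 5.5 2.4 3.6
   vertex 2.9 2.1 0.5
   vertex 4.5 3.2 3.3
  endloop
 endfacet
 facet normal 0.979 0.012 -0.204
  outer loop
   vertex 5.5 2.4 3.6
   vertex 5.9 3.7 5.6
   vertex 5.4 0.4 3.0
  endloop
 endfacet
 facet normal 0.626 0.591 -0.509
  outer loop
   vertex 5.5 2.4 3.6
   vertex 4.5 3.2 3.3
   vertex 5.9 3.7 5.6
  endloop
 endfacet
 facet normal -0.056 -0.858 0.510
  outer loop
   vertex 4.0 1.8 5.2
   vertex 0.9 0.1 2.0
   vertex 5.4 0.4 3.0
  endloop
 endfacet
 facet normal 0.293 -0.711 0.639
  outer loop
   vertex 4.0 1.8 5.2
   vertex 5.4 0.4 3.0
   vertex 4.9 2.8 5.9
  endloop
 endfacet
 facet normal -0.509 -0.452 0.733
  outer loop
   vertex 4.0 1.8 5.2
   vertex 2.9 3.2 5.3
   vertex 0.9 0.1 2.0
  endloop
 endfacet
 facet normal -0.331 -0.323 0.887
  outer loop
   vertex 4.0 1.8 5.2
   vertex 4.9 2.8 5.9
   vertex 2.9 3.2 5.3
  endloop
 endfacet
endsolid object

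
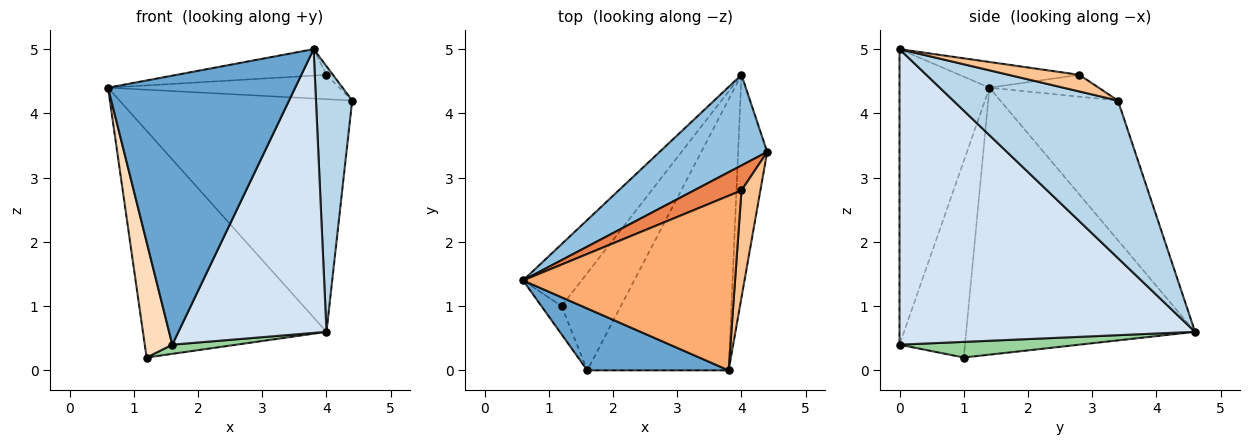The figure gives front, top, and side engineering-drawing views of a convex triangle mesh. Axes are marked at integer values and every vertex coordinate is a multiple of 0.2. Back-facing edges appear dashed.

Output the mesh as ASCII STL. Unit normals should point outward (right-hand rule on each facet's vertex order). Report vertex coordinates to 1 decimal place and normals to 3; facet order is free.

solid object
 facet normal -0.424 -0.883 0.203
  outer loop
   vertex 1.6 0.0 0.4
   vertex 3.8 0.0 5.0
   vertex 0.6 1.4 4.4
  endloop
 endfacet
 facet normal -0.426 0.843 0.328
  outer loop
   vertex 4.0 4.6 0.6
   vertex 0.6 1.4 4.4
   vertex 4.4 3.4 4.2
  endloop
 endfacet
 facet normal 0.961 -0.211 -0.177
  outer loop
   vertex 4.0 4.6 0.6
   vertex 4.4 3.4 4.2
   vertex 3.8 0.0 5.0
  endloop
 endfacet
 facet normal 0.822 -0.412 -0.393
  outer loop
   vertex 4.0 4.6 0.6
   vertex 3.8 0.0 5.0
   vertex 1.6 0.0 0.4
  endloop
 endfacet
 facet normal -0.313 0.662 0.681
  outer loop
   vertex 4.0 2.8 4.6
   vertex 4.4 3.4 4.2
   vertex 0.6 1.4 4.4
  endloop
 endfacet
 facet normal -0.119 0.149 0.982
  outer loop
   vertex 4.0 2.8 4.6
   vertex 0.6 1.4 4.4
   vertex 3.8 0.0 5.0
  endloop
 endfacet
 facet normal 0.659 0.060 0.749
  outer loop
   vertex 4.0 2.8 4.6
   vertex 3.8 0.0 5.0
   vertex 4.4 3.4 4.2
  endloop
 endfacet
 facet normal -0.918 -0.386 -0.094
  outer loop
   vertex 1.2 1.0 0.2
   vertex 1.6 0.0 0.4
   vertex 0.6 1.4 4.4
  endloop
 endfacet
 facet normal -0.769 0.617 -0.169
  outer loop
   vertex 1.2 1.0 0.2
   vertex 0.6 1.4 4.4
   vertex 4.0 4.6 0.6
  endloop
 endfacet
 facet normal 0.254 -0.091 -0.963
  outer loop
   vertex 1.2 1.0 0.2
   vertex 4.0 4.6 0.6
   vertex 1.6 0.0 0.4
  endloop
 endfacet
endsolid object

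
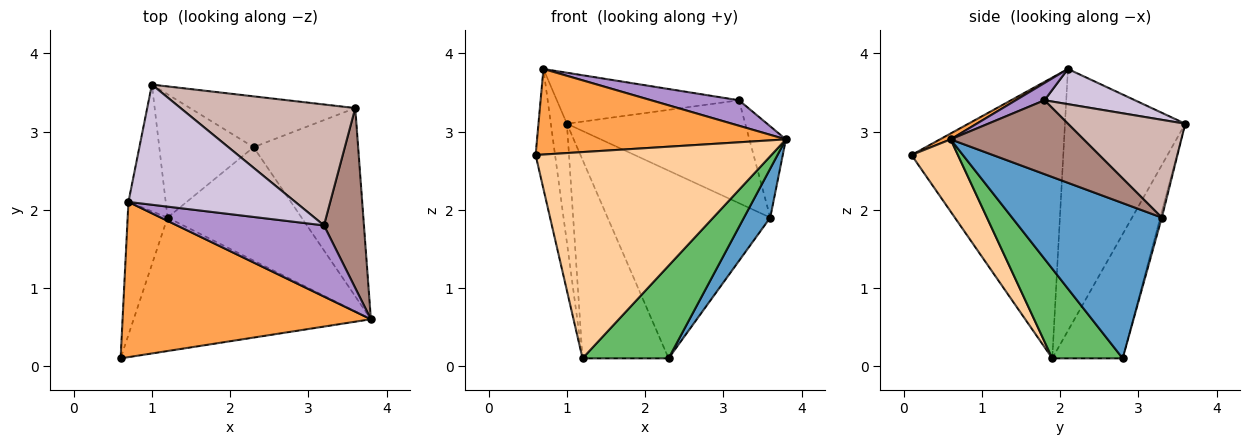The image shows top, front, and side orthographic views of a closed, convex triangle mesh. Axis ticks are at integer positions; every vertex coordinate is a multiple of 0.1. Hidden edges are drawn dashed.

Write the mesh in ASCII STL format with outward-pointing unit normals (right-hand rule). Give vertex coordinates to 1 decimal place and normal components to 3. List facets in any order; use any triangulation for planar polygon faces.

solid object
 facet normal 0.821 -0.144 -0.553
  outer loop
   vertex 3.6 3.3 1.9
   vertex 3.8 0.6 2.9
   vertex 2.3 2.8 0.1
  endloop
 endfacet
 facet normal -0.009 0.965 -0.261
  outer loop
   vertex 3.6 3.3 1.9
   vertex 2.3 2.8 0.1
   vertex 1.0 3.6 3.1
  endloop
 endfacet
 facet normal 0.021 -0.483 0.876
  outer loop
   vertex 0.7 2.1 3.8
   vertex 0.6 0.1 2.7
   vertex 3.8 0.6 2.9
  endloop
 endfacet
 facet normal 0.163 -0.828 -0.536
  outer loop
   vertex 1.2 1.9 0.1
   vertex 3.8 0.6 2.9
   vertex 0.6 0.1 2.7
  endloop
 endfacet
 facet normal 0.460 -0.562 -0.688
  outer loop
   vertex 1.2 1.9 0.1
   vertex 2.3 2.8 0.1
   vertex 3.8 0.6 2.9
  endloop
 endfacet
 facet normal -0.571 0.698 -0.433
  outer loop
   vertex 1.2 1.9 0.1
   vertex 1.0 3.6 3.1
   vertex 2.3 2.8 0.1
  endloop
 endfacet
 facet normal -0.982 0.126 -0.140
  outer loop
   vertex 1.2 1.9 0.1
   vertex 0.6 0.1 2.7
   vertex 0.7 2.1 3.8
  endloop
 endfacet
 facet normal -0.981 0.131 -0.140
  outer loop
   vertex 1.2 1.9 0.1
   vertex 0.7 2.1 3.8
   vertex 1.0 3.6 3.1
  endloop
 endfacet
 facet normal 0.110 -0.335 0.936
  outer loop
   vertex 3.2 1.8 3.4
   vertex 0.7 2.1 3.8
   vertex 3.8 0.6 2.9
  endloop
 endfacet
 facet normal 0.191 0.384 0.904
  outer loop
   vertex 3.2 1.8 3.4
   vertex 1.0 3.6 3.1
   vertex 0.7 2.1 3.8
  endloop
 endfacet
 facet normal 0.855 0.235 0.463
  outer loop
   vertex 3.2 1.8 3.4
   vertex 3.8 0.6 2.9
   vertex 3.6 3.3 1.9
  endloop
 endfacet
 facet normal 0.392 0.596 0.701
  outer loop
   vertex 3.2 1.8 3.4
   vertex 3.6 3.3 1.9
   vertex 1.0 3.6 3.1
  endloop
 endfacet
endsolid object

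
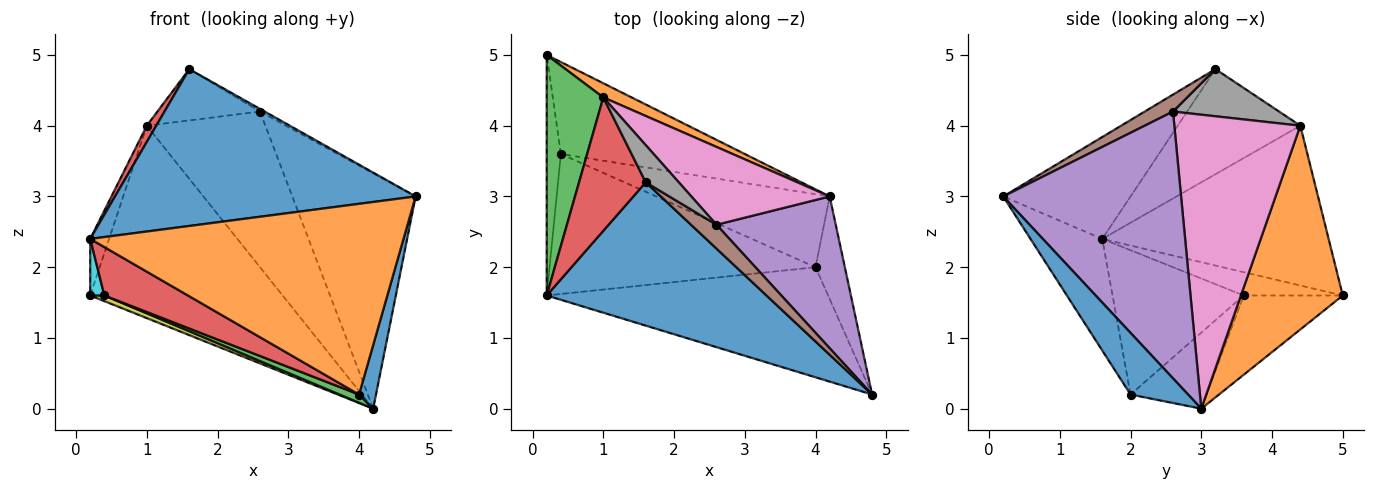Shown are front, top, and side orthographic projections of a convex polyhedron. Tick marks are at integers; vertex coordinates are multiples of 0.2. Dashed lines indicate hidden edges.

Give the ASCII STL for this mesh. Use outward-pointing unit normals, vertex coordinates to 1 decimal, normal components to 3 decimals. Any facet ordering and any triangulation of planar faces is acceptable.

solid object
 facet normal -0.298 -0.705 0.644
  outer loop
   vertex 0.2 1.6 2.4
   vertex 4.8 0.2 3.0
   vertex 1.6 3.2 4.8
  endloop
 endfacet
 facet normal 0.467 0.882 0.065
  outer loop
   vertex 1.0 4.4 4.0
   vertex 4.2 3.0 0.0
   vertex 0.2 5.0 1.6
  endloop
 endfacet
 facet normal -0.940 0.078 0.333
  outer loop
   vertex 1.0 4.4 4.0
   vertex 0.2 5.0 1.6
   vertex 0.2 1.6 2.4
  endloop
 endfacet
 facet normal -0.843 -0.065 0.535
  outer loop
   vertex 1.0 4.4 4.0
   vertex 0.2 1.6 2.4
   vertex 1.6 3.2 4.8
  endloop
 endfacet
 facet normal 0.771 0.535 0.345
  outer loop
   vertex 2.6 2.6 4.2
   vertex 4.8 0.2 3.0
   vertex 4.2 3.0 0.0
  endloop
 endfacet
 facet normal 0.552 0.092 0.829
  outer loop
   vertex 2.6 2.6 4.2
   vertex 1.6 3.2 4.8
   vertex 4.8 0.2 3.0
  endloop
 endfacet
 facet normal 0.689 0.648 0.324
  outer loop
   vertex 2.6 2.6 4.2
   vertex 4.2 3.0 0.0
   vertex 1.0 4.4 4.0
  endloop
 endfacet
 facet normal 0.642 0.621 0.450
  outer loop
   vertex 2.6 2.6 4.2
   vertex 1.0 4.4 4.0
   vertex 1.6 3.2 4.8
  endloop
 endfacet
 facet normal -0.395 -0.056 -0.917
  outer loop
   vertex 0.4 3.6 1.6
   vertex 0.2 5.0 1.6
   vertex 4.2 3.0 0.0
  endloop
 endfacet
 facet normal -0.848 -0.121 -0.515
  outer loop
   vertex 0.4 3.6 1.6
   vertex 0.2 1.6 2.4
   vertex 0.2 5.0 1.6
  endloop
 endfacet
 facet normal 0.873 -0.258 -0.415
  outer loop
   vertex 4.0 2.0 0.2
   vertex 4.2 3.0 0.0
   vertex 4.8 0.2 3.0
  endloop
 endfacet
 facet normal -0.195 -0.849 -0.490
  outer loop
   vertex 4.0 2.0 0.2
   vertex 4.8 0.2 3.0
   vertex 0.2 1.6 2.4
  endloop
 endfacet
 facet normal -0.400 -0.102 -0.911
  outer loop
   vertex 4.0 2.0 0.2
   vertex 0.4 3.6 1.6
   vertex 4.2 3.0 0.0
  endloop
 endfacet
 facet normal -0.456 -0.291 -0.841
  outer loop
   vertex 4.0 2.0 0.2
   vertex 0.2 1.6 2.4
   vertex 0.4 3.6 1.6
  endloop
 endfacet
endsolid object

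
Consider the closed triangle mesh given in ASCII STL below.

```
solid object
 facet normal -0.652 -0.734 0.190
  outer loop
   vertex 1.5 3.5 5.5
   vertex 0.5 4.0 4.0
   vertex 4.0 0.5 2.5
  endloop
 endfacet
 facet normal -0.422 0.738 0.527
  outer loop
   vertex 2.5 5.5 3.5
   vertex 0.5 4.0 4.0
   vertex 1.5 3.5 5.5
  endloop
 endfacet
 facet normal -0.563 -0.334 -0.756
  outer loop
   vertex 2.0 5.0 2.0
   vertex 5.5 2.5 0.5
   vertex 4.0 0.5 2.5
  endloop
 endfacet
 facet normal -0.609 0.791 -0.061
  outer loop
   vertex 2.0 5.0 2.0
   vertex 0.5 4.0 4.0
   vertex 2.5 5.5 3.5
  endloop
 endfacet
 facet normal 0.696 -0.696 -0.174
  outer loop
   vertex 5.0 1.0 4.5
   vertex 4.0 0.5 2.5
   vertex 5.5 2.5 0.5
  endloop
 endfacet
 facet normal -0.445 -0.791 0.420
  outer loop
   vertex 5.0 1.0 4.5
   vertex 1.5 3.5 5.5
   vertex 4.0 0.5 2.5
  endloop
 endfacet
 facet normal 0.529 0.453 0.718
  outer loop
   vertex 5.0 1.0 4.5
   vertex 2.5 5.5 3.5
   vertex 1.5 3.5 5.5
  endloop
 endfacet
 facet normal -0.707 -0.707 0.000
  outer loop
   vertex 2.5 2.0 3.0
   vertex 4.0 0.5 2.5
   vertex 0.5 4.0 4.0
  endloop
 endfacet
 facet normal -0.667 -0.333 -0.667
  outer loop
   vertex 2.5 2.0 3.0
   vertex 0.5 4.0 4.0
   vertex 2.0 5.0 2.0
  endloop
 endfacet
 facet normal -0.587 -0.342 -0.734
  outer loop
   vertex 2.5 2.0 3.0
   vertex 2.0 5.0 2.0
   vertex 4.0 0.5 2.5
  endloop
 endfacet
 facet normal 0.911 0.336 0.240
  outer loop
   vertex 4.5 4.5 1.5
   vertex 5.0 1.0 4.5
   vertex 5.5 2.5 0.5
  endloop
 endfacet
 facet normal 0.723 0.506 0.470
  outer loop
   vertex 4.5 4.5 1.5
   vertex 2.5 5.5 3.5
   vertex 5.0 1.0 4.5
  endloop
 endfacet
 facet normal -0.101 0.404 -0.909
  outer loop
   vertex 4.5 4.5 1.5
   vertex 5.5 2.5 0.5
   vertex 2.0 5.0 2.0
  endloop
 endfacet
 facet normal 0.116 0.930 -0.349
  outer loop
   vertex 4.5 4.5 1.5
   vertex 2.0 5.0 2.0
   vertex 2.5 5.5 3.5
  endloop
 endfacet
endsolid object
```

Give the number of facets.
14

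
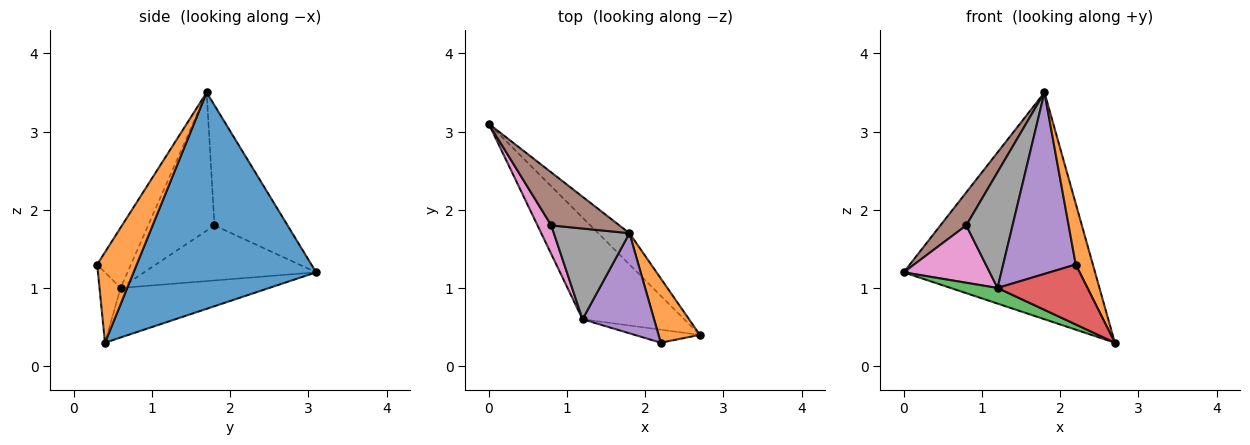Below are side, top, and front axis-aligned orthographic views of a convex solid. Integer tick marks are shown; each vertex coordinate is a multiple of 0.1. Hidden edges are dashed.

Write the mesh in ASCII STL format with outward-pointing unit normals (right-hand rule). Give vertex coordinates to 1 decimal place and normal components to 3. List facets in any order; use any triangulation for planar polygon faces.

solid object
 facet normal 0.687 0.720 -0.099
  outer loop
   vertex 1.8 1.7 3.5
   vertex 2.7 0.4 0.3
   vertex 0.0 3.1 1.2
  endloop
 endfacet
 facet normal 0.847 -0.366 0.387
  outer loop
   vertex 1.8 1.7 3.5
   vertex 2.2 0.3 1.3
   vertex 2.7 0.4 0.3
  endloop
 endfacet
 facet normal -0.434 -0.137 -0.891
  outer loop
   vertex 1.2 0.6 1.0
   vertex 0.0 3.1 1.2
   vertex 2.7 0.4 0.3
  endloop
 endfacet
 facet normal -0.224 -0.952 -0.207
  outer loop
   vertex 1.2 0.6 1.0
   vertex 2.7 0.4 0.3
   vertex 2.2 0.3 1.3
  endloop
 endfacet
 facet normal -0.377 -0.811 0.447
  outer loop
   vertex 1.2 0.6 1.0
   vertex 2.2 0.3 1.3
   vertex 1.8 1.7 3.5
  endloop
 endfacet
 facet normal -0.831 -0.294 0.472
  outer loop
   vertex 0.8 1.8 1.8
   vertex 1.8 1.7 3.5
   vertex 0.0 3.1 1.2
  endloop
 endfacet
 facet normal -0.873 -0.436 0.218
  outer loop
   vertex 0.8 1.8 1.8
   vertex 0.0 3.1 1.2
   vertex 1.2 0.6 1.0
  endloop
 endfacet
 facet normal -0.748 -0.522 0.409
  outer loop
   vertex 0.8 1.8 1.8
   vertex 1.2 0.6 1.0
   vertex 1.8 1.7 3.5
  endloop
 endfacet
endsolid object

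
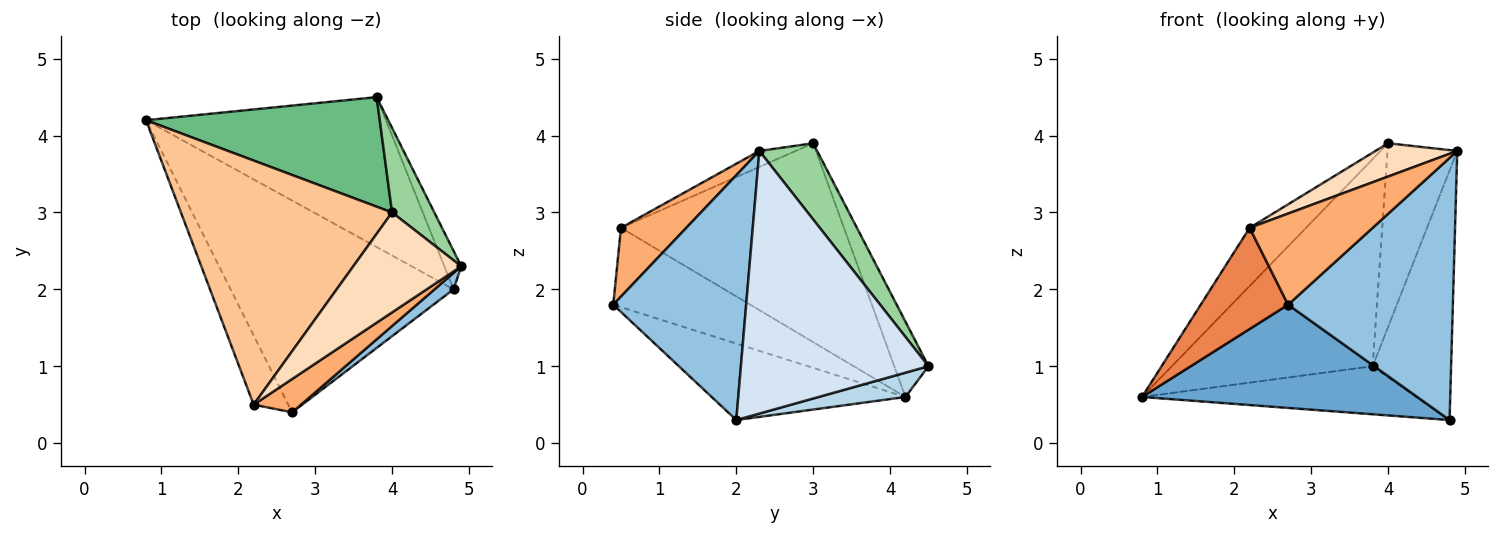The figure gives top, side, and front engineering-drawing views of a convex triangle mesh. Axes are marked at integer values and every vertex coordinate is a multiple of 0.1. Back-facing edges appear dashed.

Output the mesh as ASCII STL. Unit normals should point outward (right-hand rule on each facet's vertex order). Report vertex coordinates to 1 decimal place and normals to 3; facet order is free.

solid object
 facet normal -0.295 -0.419 -0.859
  outer loop
   vertex 4.8 2.0 0.3
   vertex 2.7 0.4 1.8
   vertex 0.8 4.2 0.6
  endloop
 endfacet
 facet normal 0.627 -0.777 0.049
  outer loop
   vertex 4.8 2.0 0.3
   vertex 4.9 2.3 3.8
   vertex 2.7 0.4 1.8
  endloop
 endfacet
 facet normal 0.096 0.304 -0.948
  outer loop
   vertex 3.8 4.5 1.0
   vertex 4.8 2.0 0.3
   vertex 0.8 4.2 0.6
  endloop
 endfacet
 facet normal 0.921 0.385 -0.059
  outer loop
   vertex 3.8 4.5 1.0
   vertex 4.9 2.3 3.8
   vertex 4.8 2.0 0.3
  endloop
 endfacet
 facet normal -0.791 -0.505 -0.345
  outer loop
   vertex 2.2 0.5 2.8
   vertex 0.8 4.2 0.6
   vertex 2.7 0.4 1.8
  endloop
 endfacet
 facet normal 0.446 -0.840 0.307
  outer loop
   vertex 2.2 0.5 2.8
   vertex 2.7 0.4 1.8
   vertex 4.9 2.3 3.8
  endloop
 endfacet
 facet normal -0.676 0.171 0.717
  outer loop
   vertex 4.0 3.0 3.9
   vertex 0.8 4.2 0.6
   vertex 2.2 0.5 2.8
  endloop
 endfacet
 facet normal -0.139 -0.313 0.939
  outer loop
   vertex 4.0 3.0 3.9
   vertex 2.2 0.5 2.8
   vertex 4.9 2.3 3.8
  endloop
 endfacet
 facet normal -0.149 0.874 0.462
  outer loop
   vertex 4.0 3.0 3.9
   vertex 3.8 4.5 1.0
   vertex 0.8 4.2 0.6
  endloop
 endfacet
 facet normal 0.602 0.726 0.334
  outer loop
   vertex 4.0 3.0 3.9
   vertex 4.9 2.3 3.8
   vertex 3.8 4.5 1.0
  endloop
 endfacet
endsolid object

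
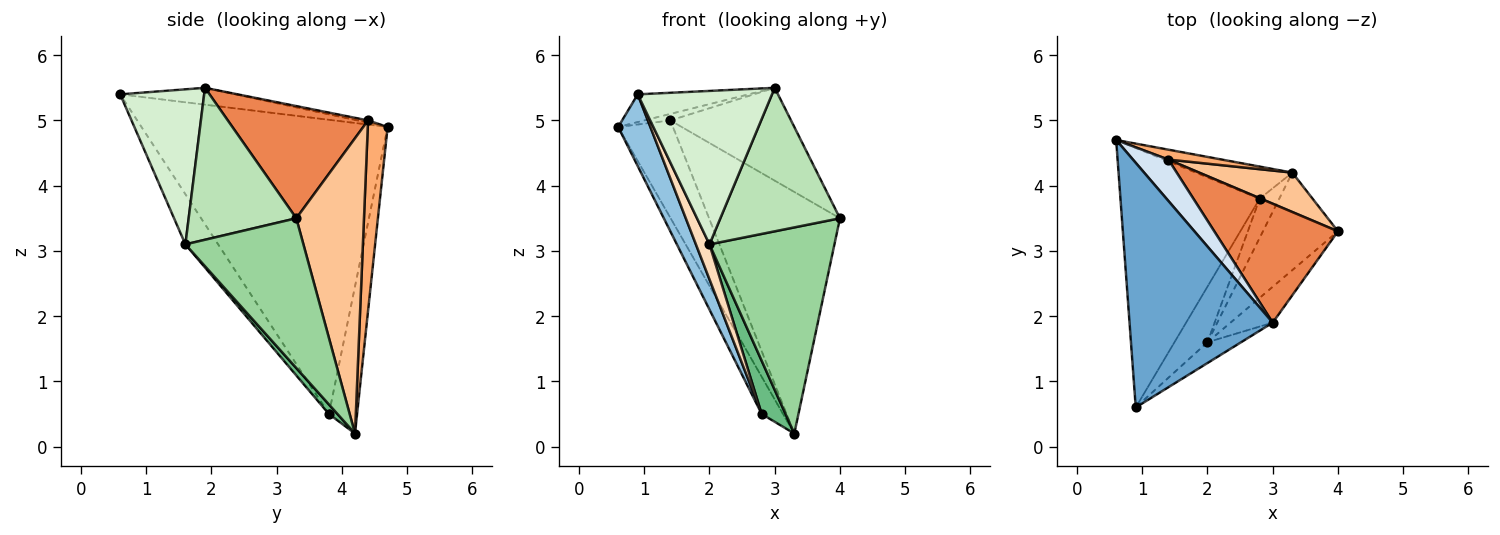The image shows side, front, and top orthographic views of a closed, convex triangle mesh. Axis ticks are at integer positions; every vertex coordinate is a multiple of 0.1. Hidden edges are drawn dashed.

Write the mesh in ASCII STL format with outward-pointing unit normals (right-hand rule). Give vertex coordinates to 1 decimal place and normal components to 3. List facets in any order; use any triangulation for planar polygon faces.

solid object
 facet normal -0.116 0.112 0.987
  outer loop
   vertex 3.0 1.9 5.5
   vertex 0.6 4.7 4.9
   vertex 0.9 0.6 5.4
  endloop
 endfacet
 facet normal -0.898 -0.117 -0.425
  outer loop
   vertex 2.8 3.8 0.5
   vertex 0.9 0.6 5.4
   vertex 0.6 4.7 4.9
  endloop
 endfacet
 facet normal -0.706 0.536 -0.463
  outer loop
   vertex 2.8 3.8 0.5
   vertex 0.6 4.7 4.9
   vertex 3.3 4.2 0.2
  endloop
 endfacet
 facet normal -0.065 0.156 0.986
  outer loop
   vertex 1.4 4.4 5.0
   vertex 0.6 4.7 4.9
   vertex 3.0 1.9 5.5
  endloop
 endfacet
 facet normal 0.582 0.501 0.641
  outer loop
   vertex 1.4 4.4 5.0
   vertex 3.0 1.9 5.5
   vertex 4.0 3.3 3.5
  endloop
 endfacet
 facet normal 0.339 0.936 0.095
  outer loop
   vertex 1.4 4.4 5.0
   vertex 3.3 4.2 0.2
   vertex 0.6 4.7 4.9
  endloop
 endfacet
 facet normal 0.455 0.879 0.143
  outer loop
   vertex 1.4 4.4 5.0
   vertex 4.0 3.3 3.5
   vertex 3.3 4.2 0.2
  endloop
 endfacet
 facet normal -0.789 -0.327 -0.520
  outer loop
   vertex 2.0 1.6 3.1
   vertex 0.9 0.6 5.4
   vertex 2.8 3.8 0.5
  endloop
 endfacet
 facet normal 0.277 -0.774 -0.569
  outer loop
   vertex 2.0 1.6 3.1
   vertex 2.8 3.8 0.5
   vertex 3.3 4.2 0.2
  endloop
 endfacet
 facet normal 0.649 -0.687 -0.325
  outer loop
   vertex 2.0 1.6 3.1
   vertex 3.3 4.2 0.2
   vertex 4.0 3.3 3.5
  endloop
 endfacet
 facet normal 0.658 -0.731 -0.183
  outer loop
   vertex 2.0 1.6 3.1
   vertex 4.0 3.3 3.5
   vertex 3.0 1.9 5.5
  endloop
 endfacet
 facet normal 0.527 -0.842 -0.114
  outer loop
   vertex 2.0 1.6 3.1
   vertex 3.0 1.9 5.5
   vertex 0.9 0.6 5.4
  endloop
 endfacet
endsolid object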